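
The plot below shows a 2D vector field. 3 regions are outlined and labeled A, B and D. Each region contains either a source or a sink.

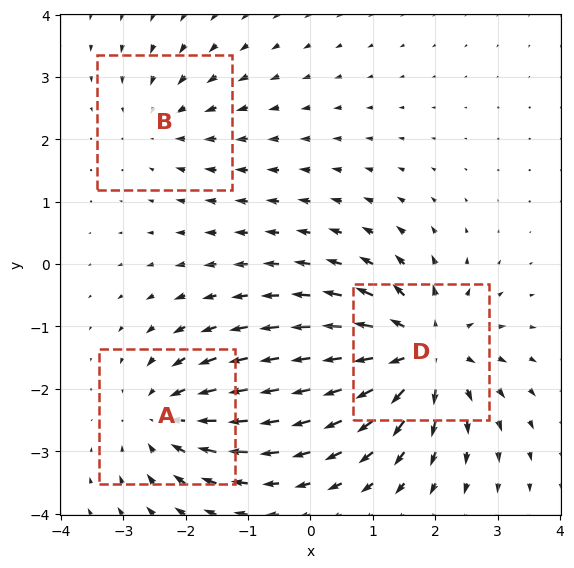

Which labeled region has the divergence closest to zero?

B

Divergence at each region's feature centre — A: about -4, B: about -2, D: about +5. Region B is closest to zero.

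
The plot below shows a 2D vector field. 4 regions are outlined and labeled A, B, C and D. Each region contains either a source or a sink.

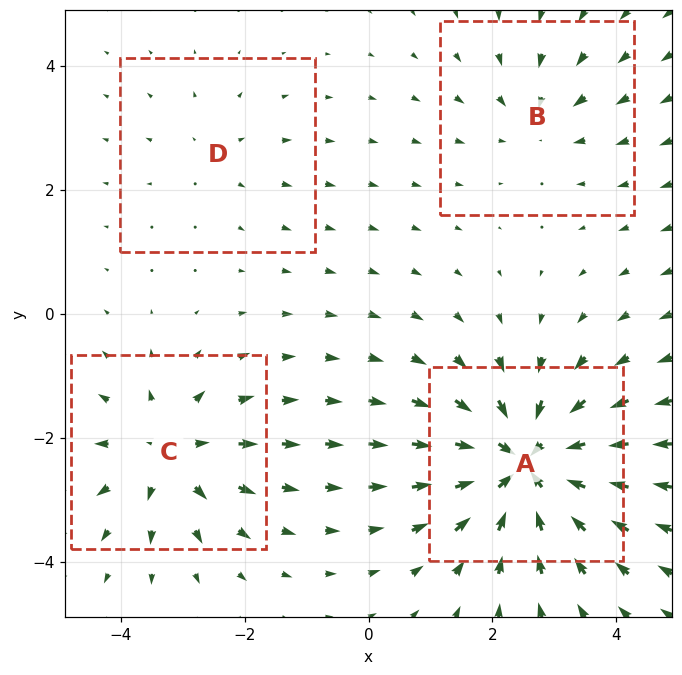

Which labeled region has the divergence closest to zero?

D

Divergence at each region's feature centre — A: about -8, B: about -3, C: about +5, D: about +2. Region D is closest to zero.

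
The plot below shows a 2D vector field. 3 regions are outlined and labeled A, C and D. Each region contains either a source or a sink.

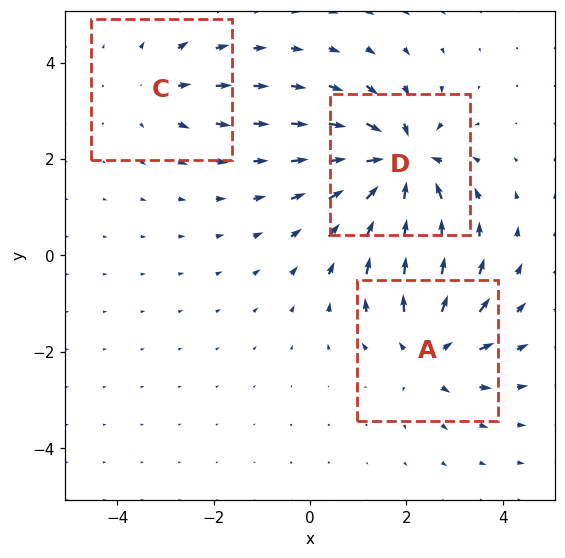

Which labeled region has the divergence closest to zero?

C

Divergence at each region's feature centre — A: about +4, C: about +2, D: about -6. Region C is closest to zero.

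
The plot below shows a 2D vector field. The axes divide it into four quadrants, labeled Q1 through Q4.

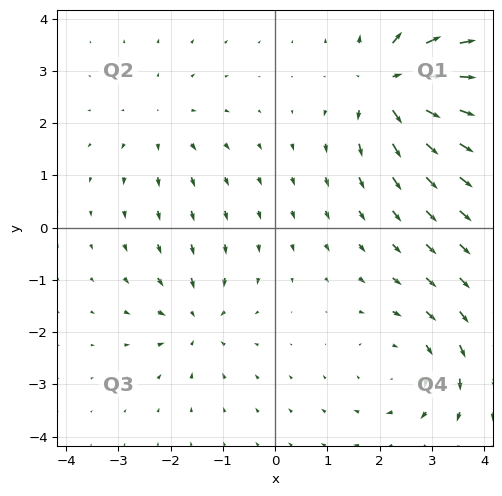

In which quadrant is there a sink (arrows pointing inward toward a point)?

The sink sits at approximately (-1.5, -1.8), which lies in quadrant Q3. The divergence there is about -4, negative as expected for a sink.

Q3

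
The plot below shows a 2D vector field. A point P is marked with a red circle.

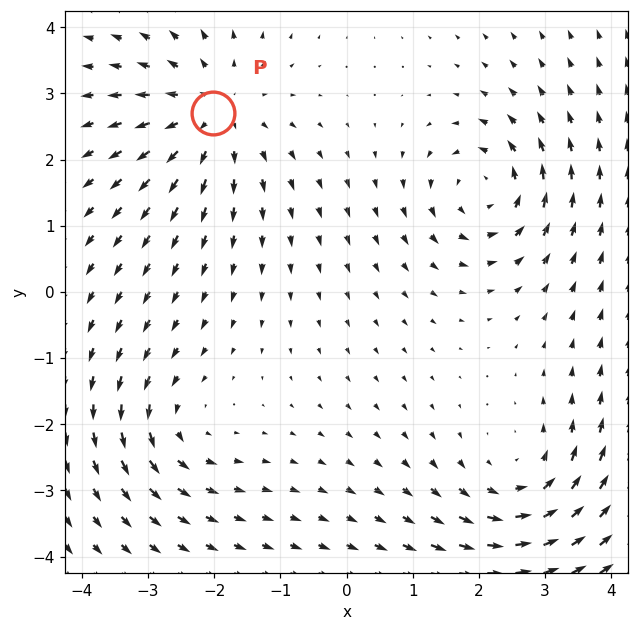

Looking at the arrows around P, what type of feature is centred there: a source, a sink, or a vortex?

At P (-2.0, 2.7) the arrows spread outward. Divergence about +4, curl ≈0 — positive divergence with near-zero curl is a source.

source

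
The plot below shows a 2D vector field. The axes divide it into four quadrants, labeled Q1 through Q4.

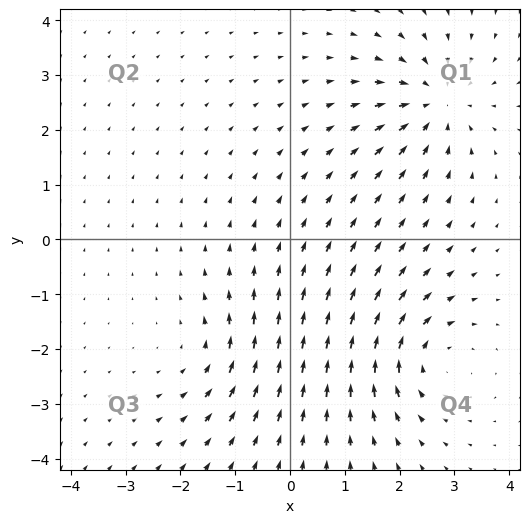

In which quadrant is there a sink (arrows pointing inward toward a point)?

The sink sits at approximately (2.7, 2.5), which lies in quadrant Q1. The divergence there is about -5, negative as expected for a sink.

Q1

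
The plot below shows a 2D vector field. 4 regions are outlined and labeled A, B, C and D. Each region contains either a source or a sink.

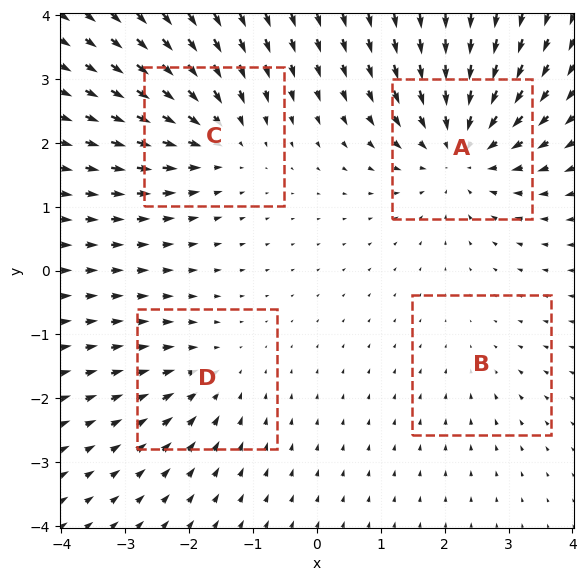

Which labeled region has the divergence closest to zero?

B

Divergence at each region's feature centre — A: about -6, B: about -2, C: about -5, D: about -3. Region B is closest to zero.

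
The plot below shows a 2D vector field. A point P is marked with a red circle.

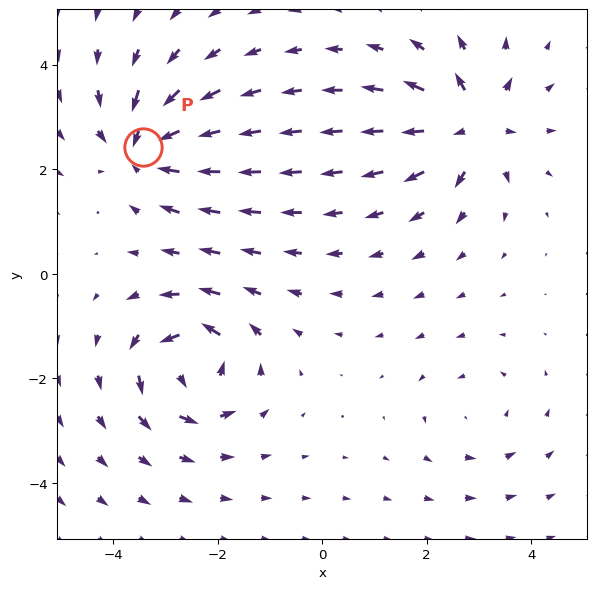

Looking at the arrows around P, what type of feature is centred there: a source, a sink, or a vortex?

At P (-3.4, 2.4) the arrows converge inward. Divergence about -5, curl ≈0 — negative divergence with near-zero curl is a sink.

sink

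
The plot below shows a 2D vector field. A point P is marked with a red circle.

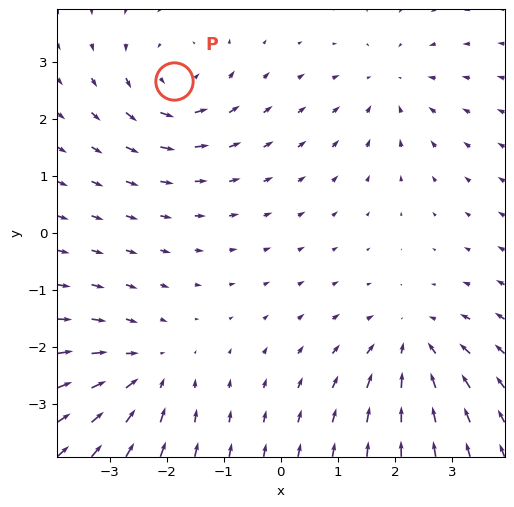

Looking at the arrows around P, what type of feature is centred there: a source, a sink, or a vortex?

vortex

At P (-1.9, 2.7) the arrows circulate counterclockwise. Divergence ≈0, curl about +5 — near-zero divergence with nonzero curl is a vortex.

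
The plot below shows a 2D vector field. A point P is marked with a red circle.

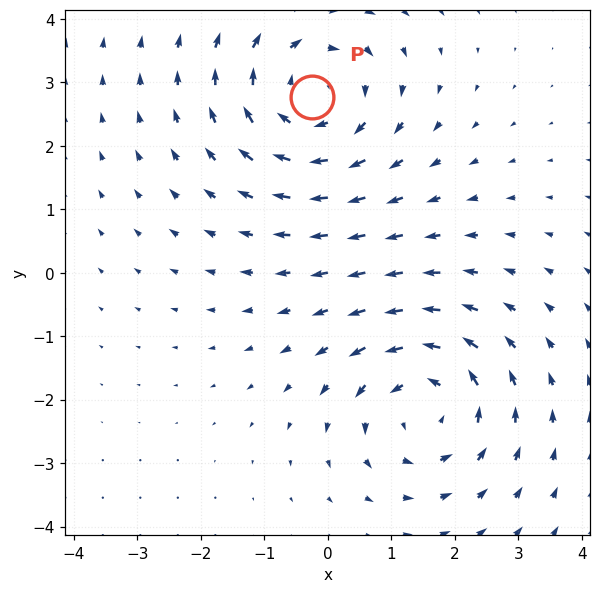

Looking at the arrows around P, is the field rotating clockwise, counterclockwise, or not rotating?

clockwise

Near P at (-0.3, 2.8) the arrows circulate clockwise. The curl (z-component) there is about -3; negative curl means clockwise rotation.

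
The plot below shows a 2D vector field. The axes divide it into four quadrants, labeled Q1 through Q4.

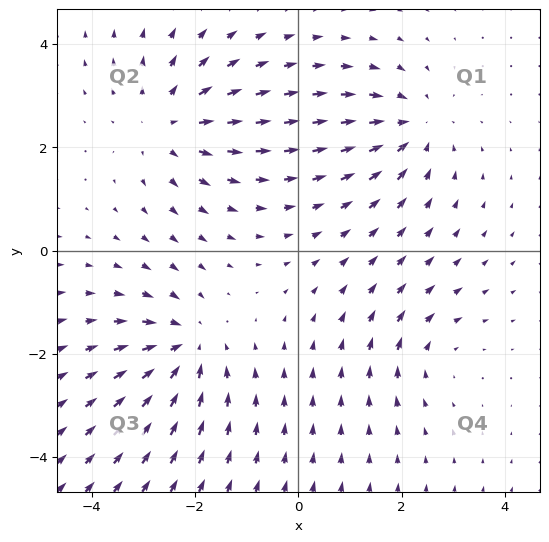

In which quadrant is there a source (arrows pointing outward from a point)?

Q2

The source sits at approximately (-2.5, 2.5), which lies in quadrant Q2. The divergence there is about +4, positive as expected for a source.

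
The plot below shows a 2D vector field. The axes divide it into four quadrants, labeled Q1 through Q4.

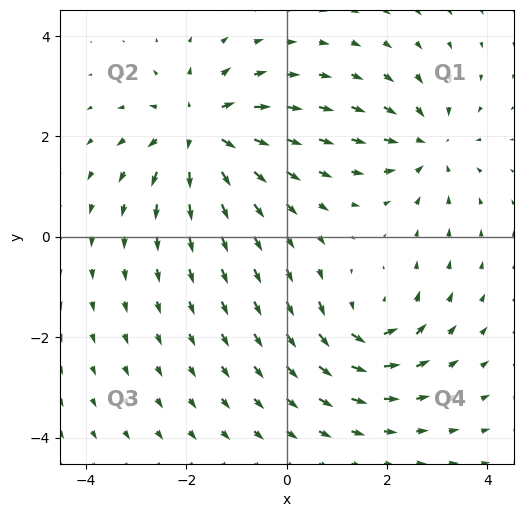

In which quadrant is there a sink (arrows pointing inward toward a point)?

Q1

The sink sits at approximately (2.8, 1.8), which lies in quadrant Q1. The divergence there is about -4, negative as expected for a sink.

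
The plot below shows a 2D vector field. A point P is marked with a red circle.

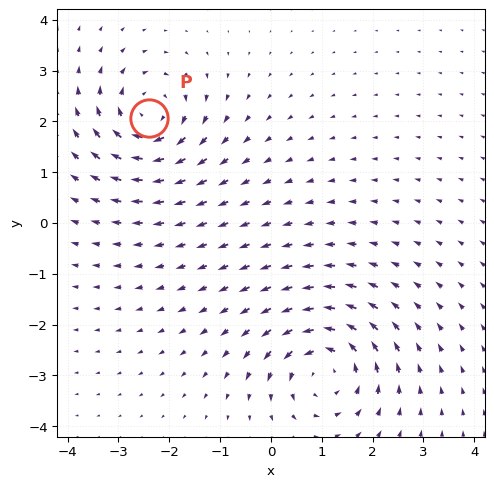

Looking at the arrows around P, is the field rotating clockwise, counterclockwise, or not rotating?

clockwise

Near P at (-2.4, 2.1) the arrows circulate clockwise. The curl (z-component) there is about -6; negative curl means clockwise rotation.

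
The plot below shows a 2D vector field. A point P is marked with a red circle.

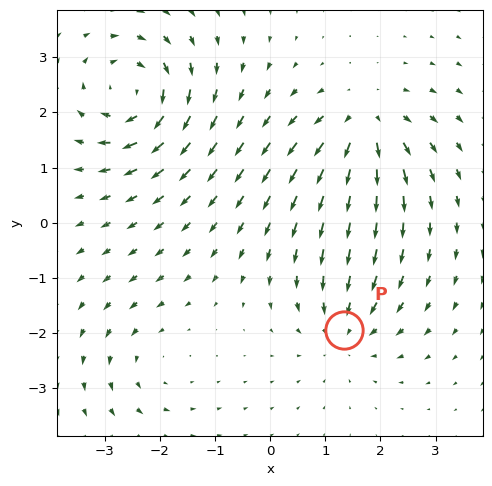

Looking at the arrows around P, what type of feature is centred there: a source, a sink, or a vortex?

At P (1.3, -2.0) the arrows converge inward. Divergence about -4, curl ≈0 — negative divergence with near-zero curl is a sink.

sink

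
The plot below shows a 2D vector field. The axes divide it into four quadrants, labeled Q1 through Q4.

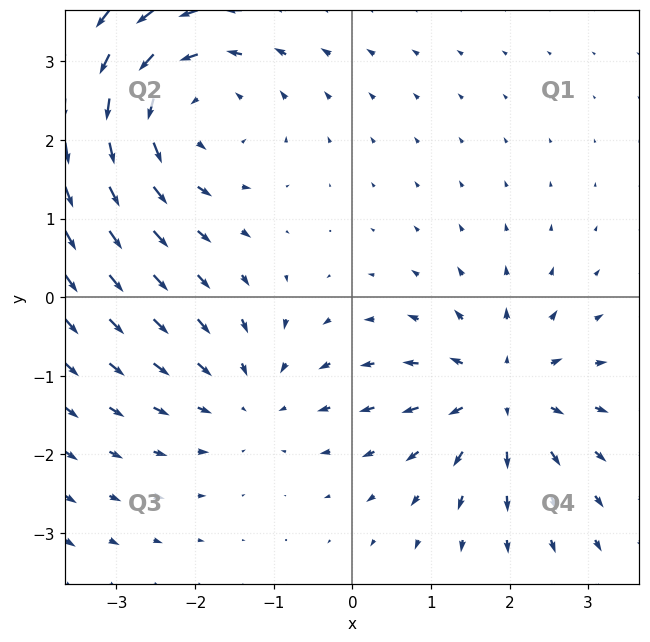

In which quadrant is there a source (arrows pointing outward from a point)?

Q4

The source sits at approximately (1.9, -1.2), which lies in quadrant Q4. The divergence there is about +5, positive as expected for a source.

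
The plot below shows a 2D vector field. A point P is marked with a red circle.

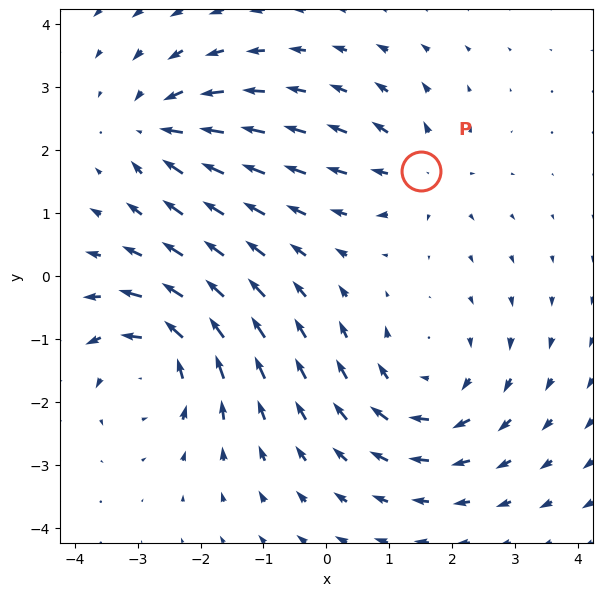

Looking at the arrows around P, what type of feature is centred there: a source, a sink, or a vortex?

source

At P (1.5, 1.7) the arrows spread outward. Divergence about +4, curl ≈0 — positive divergence with near-zero curl is a source.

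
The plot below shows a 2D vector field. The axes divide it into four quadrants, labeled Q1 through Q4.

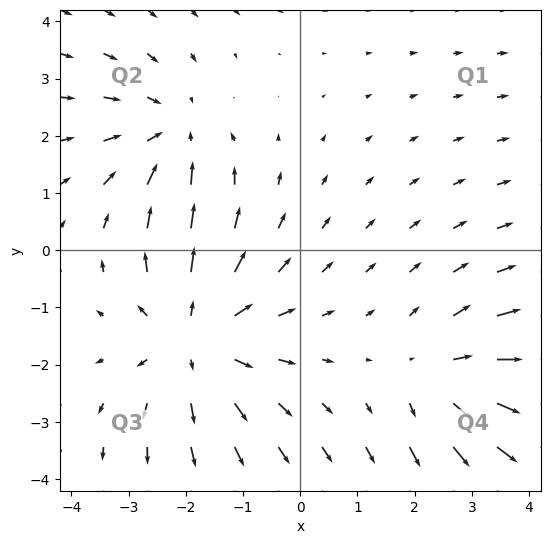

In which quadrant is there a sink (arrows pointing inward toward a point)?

The sink sits at approximately (-2.3, 2.0), which lies in quadrant Q2. The divergence there is about -3, negative as expected for a sink.

Q2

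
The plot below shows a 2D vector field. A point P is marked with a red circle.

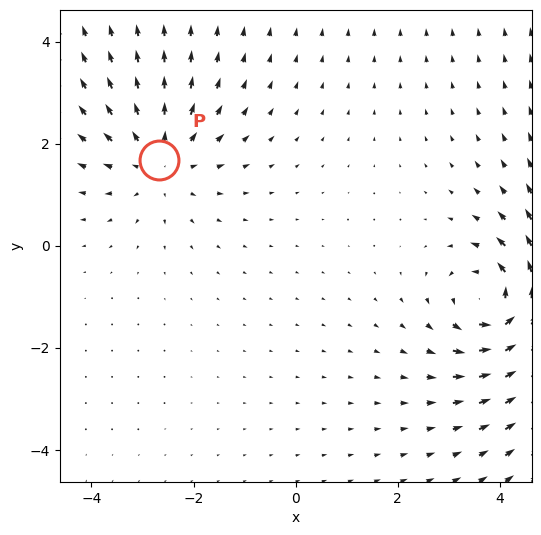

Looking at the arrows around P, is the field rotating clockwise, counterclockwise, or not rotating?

Near P at (-2.7, 1.7) the arrows show no circulation. The curl there is ≈0.

not rotating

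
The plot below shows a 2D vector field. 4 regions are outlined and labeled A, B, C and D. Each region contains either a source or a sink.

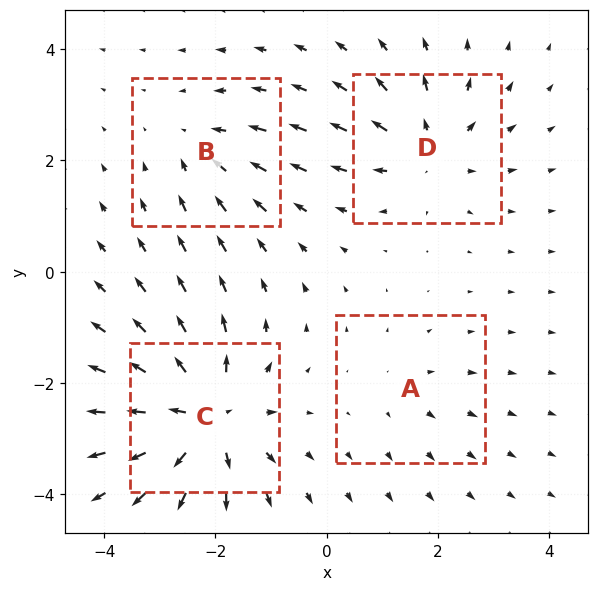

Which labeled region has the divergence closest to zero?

A

Divergence at each region's feature centre — A: about +2, B: about -3, C: about +7, D: about +5. Region A is closest to zero.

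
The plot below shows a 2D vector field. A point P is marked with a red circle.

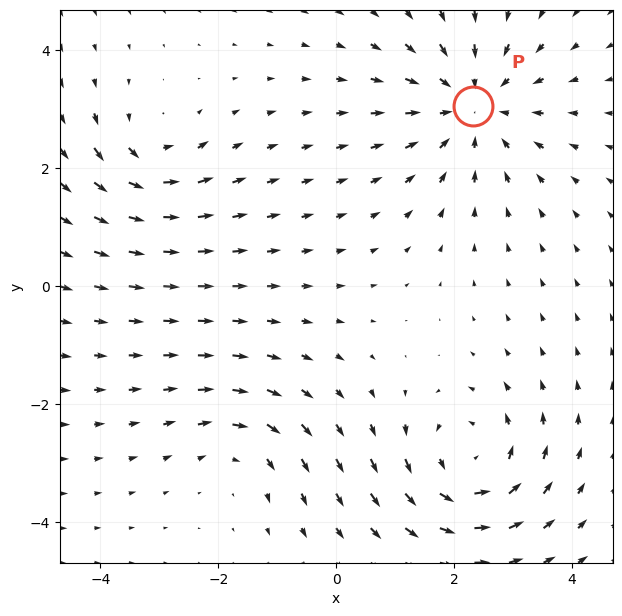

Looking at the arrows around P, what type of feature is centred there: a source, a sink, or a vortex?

sink

At P (2.3, 3.1) the arrows converge inward. Divergence about -4, curl ≈0 — negative divergence with near-zero curl is a sink.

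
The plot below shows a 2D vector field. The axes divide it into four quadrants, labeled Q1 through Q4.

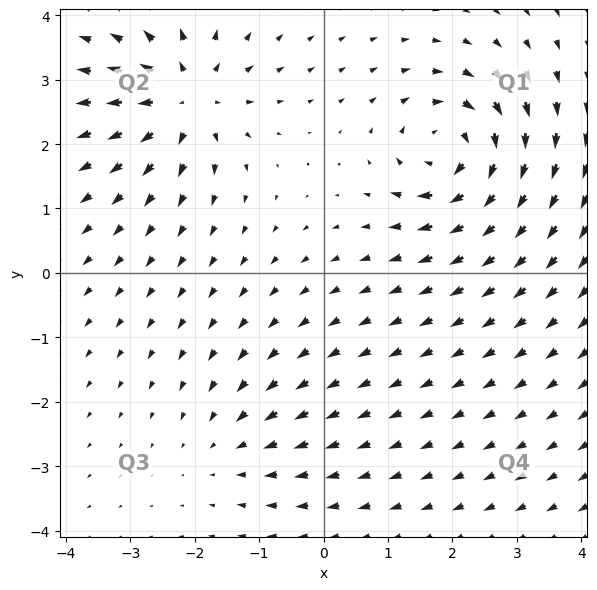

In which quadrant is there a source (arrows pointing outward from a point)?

Q2

The source sits at approximately (-2.1, 2.7), which lies in quadrant Q2. The divergence there is about +6, positive as expected for a source.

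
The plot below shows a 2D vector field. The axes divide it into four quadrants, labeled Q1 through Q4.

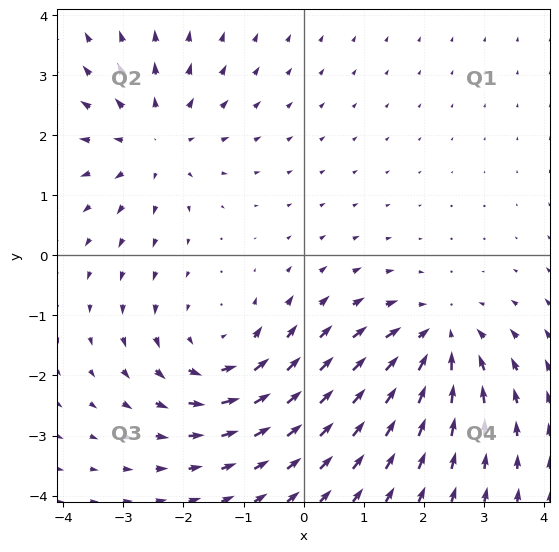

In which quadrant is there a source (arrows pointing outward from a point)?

The source sits at approximately (-2.5, 1.9), which lies in quadrant Q2. The divergence there is about +3, positive as expected for a source.

Q2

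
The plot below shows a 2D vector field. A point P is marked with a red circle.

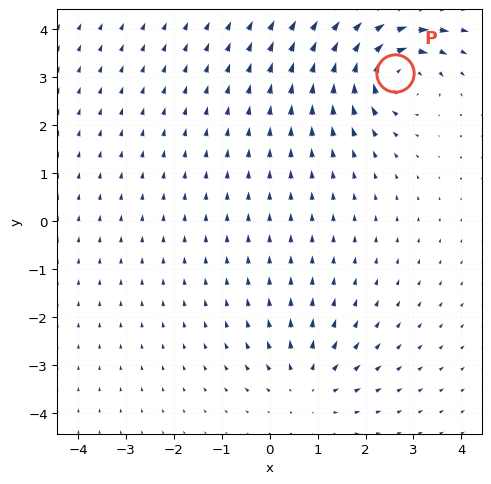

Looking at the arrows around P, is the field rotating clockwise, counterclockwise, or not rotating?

Near P at (2.6, 3.1) the arrows circulate clockwise. The curl (z-component) there is about -5; negative curl means clockwise rotation.

clockwise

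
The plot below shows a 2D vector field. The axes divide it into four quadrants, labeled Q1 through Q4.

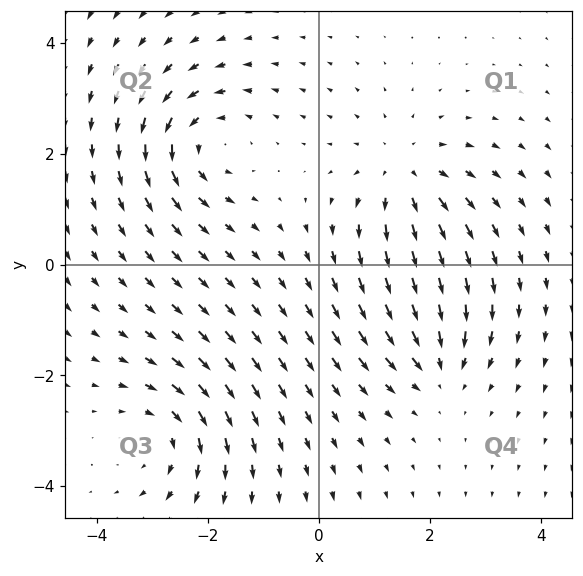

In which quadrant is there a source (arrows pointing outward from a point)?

Q1

The source sits at approximately (1.5, 1.6), which lies in quadrant Q1. The divergence there is about +4, positive as expected for a source.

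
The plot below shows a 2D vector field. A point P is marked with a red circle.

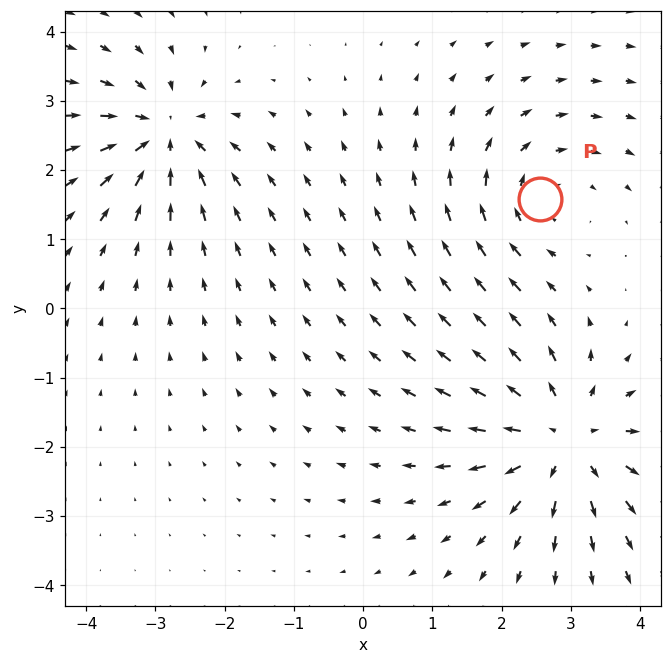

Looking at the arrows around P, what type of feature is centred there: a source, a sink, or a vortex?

vortex

At P (2.6, 1.6) the arrows circulate clockwise. Divergence ≈0, curl about -3 — near-zero divergence with nonzero curl is a vortex.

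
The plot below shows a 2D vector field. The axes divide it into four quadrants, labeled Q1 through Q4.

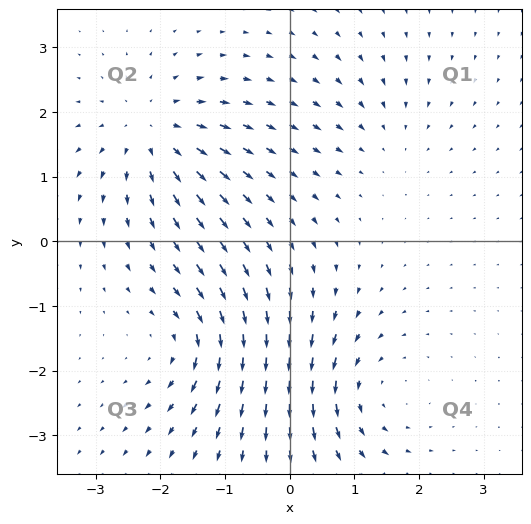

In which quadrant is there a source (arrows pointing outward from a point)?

The source sits at approximately (-2.1, 1.7), which lies in quadrant Q2. The divergence there is about +5, positive as expected for a source.

Q2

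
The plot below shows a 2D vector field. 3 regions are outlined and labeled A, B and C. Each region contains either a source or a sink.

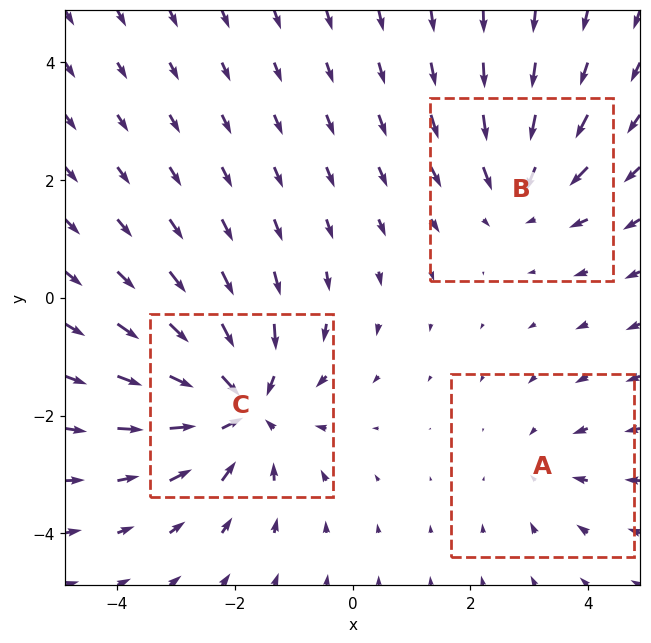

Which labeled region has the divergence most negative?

C

Divergence at each region's feature centre — A: about -2, B: about -3, C: about -5. Region C is most negative.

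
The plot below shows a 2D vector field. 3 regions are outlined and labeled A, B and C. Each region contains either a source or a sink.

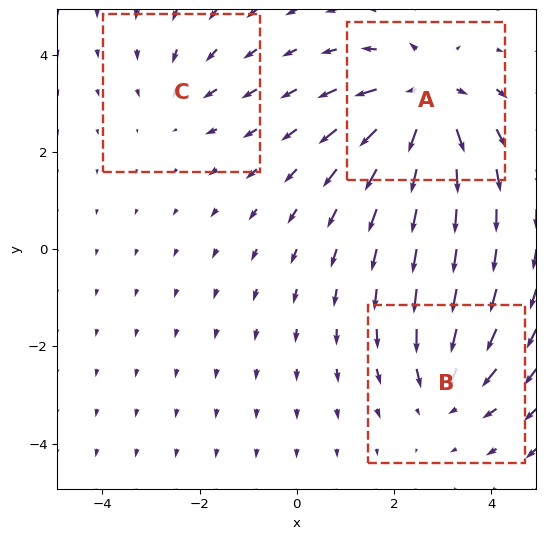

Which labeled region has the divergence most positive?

Divergence at each region's feature centre — A: about +5, B: about -3, C: about -2. Region A is most positive.

A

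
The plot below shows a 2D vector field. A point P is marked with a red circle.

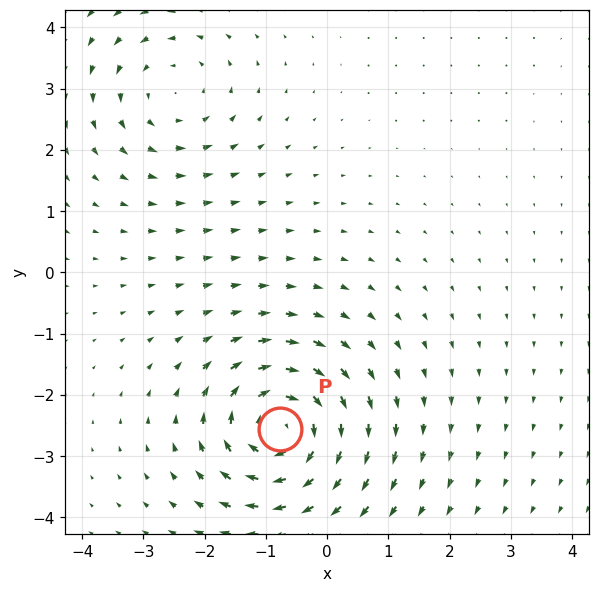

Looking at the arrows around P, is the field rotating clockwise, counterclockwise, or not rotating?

Near P at (-0.8, -2.6) the arrows circulate clockwise. The curl (z-component) there is about -7; negative curl means clockwise rotation.

clockwise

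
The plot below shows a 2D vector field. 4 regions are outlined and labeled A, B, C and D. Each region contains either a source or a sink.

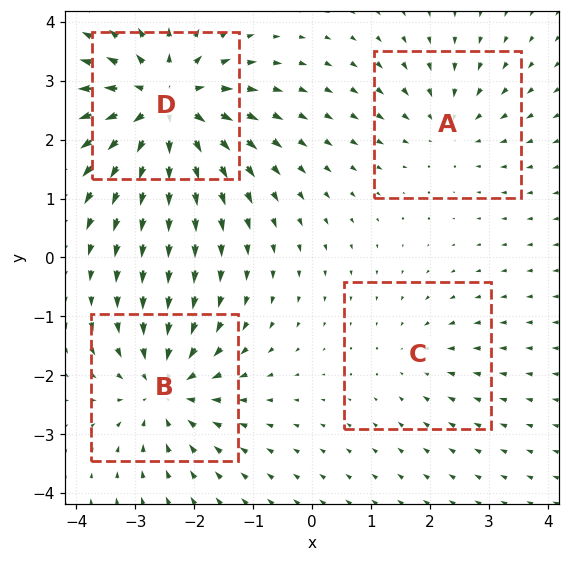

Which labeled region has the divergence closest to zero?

C

Divergence at each region's feature centre — A: about -3, B: about -6, C: about -2, D: about +8. Region C is closest to zero.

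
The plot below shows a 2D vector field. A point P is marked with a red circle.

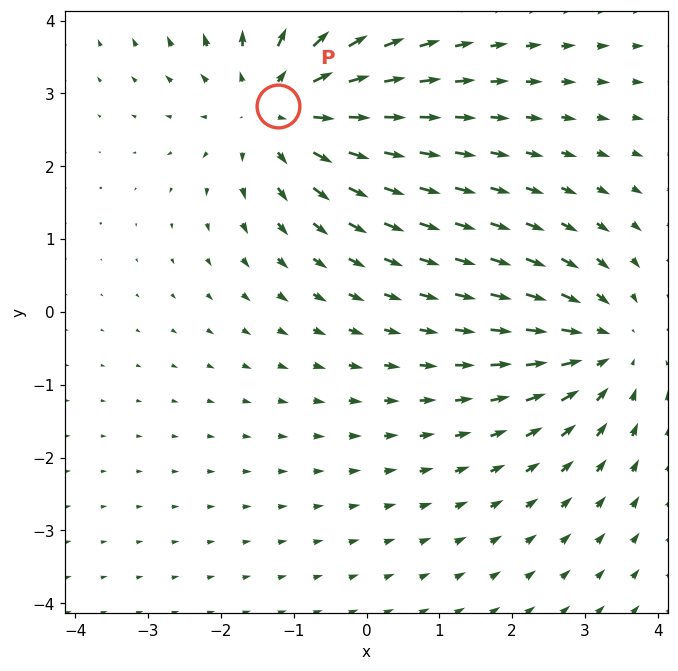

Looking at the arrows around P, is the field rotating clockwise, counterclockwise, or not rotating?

Near P at (-1.2, 2.8) the arrows show no circulation. The curl there is ≈0.

not rotating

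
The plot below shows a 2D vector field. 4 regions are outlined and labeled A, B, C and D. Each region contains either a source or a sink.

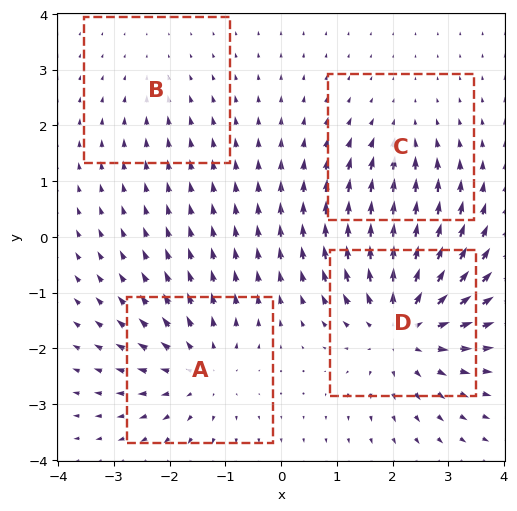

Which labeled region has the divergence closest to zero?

B

Divergence at each region's feature centre — A: about +4, B: about -2, C: about -3, D: about +6. Region B is closest to zero.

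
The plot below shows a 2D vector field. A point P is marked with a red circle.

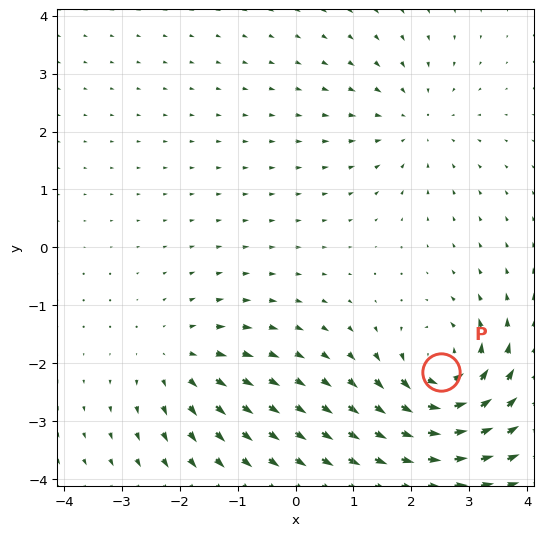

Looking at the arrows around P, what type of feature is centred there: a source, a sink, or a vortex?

vortex

At P (2.5, -2.2) the arrows circulate counterclockwise. Divergence ≈0, curl about +5 — near-zero divergence with nonzero curl is a vortex.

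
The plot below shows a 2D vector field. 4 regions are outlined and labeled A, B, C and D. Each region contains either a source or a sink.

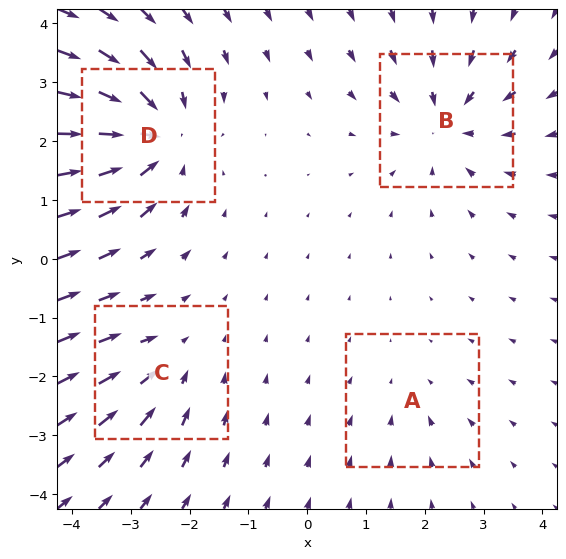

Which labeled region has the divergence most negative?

D

Divergence at each region's feature centre — A: about -2, B: about -5, C: about -3, D: about -6. Region D is most negative.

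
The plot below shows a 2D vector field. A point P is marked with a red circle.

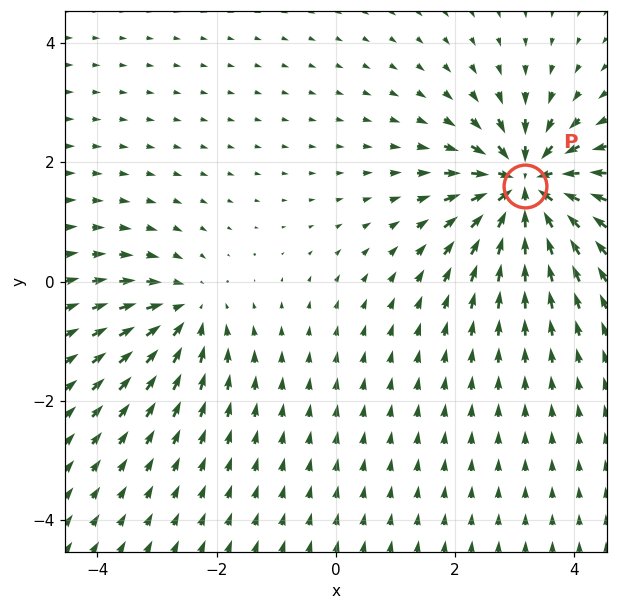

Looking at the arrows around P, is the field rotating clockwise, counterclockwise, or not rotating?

not rotating

Near P at (3.2, 1.6) the arrows show no circulation. The curl there is ≈0.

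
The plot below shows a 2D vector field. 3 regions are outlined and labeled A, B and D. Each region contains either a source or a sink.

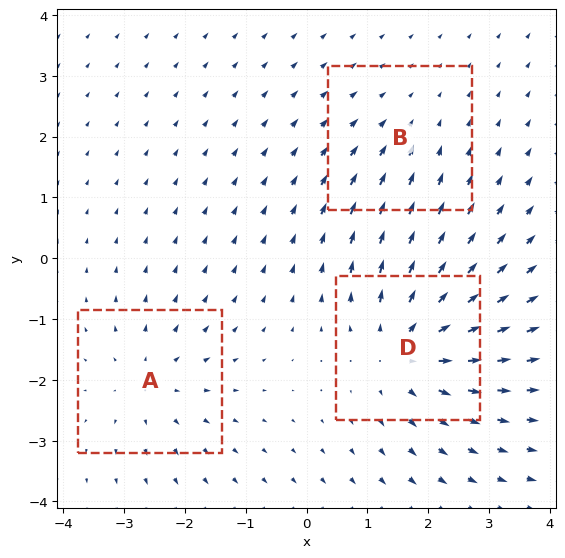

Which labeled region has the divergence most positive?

Divergence at each region's feature centre — A: about +3, B: about -2, D: about +5. Region D is most positive.

D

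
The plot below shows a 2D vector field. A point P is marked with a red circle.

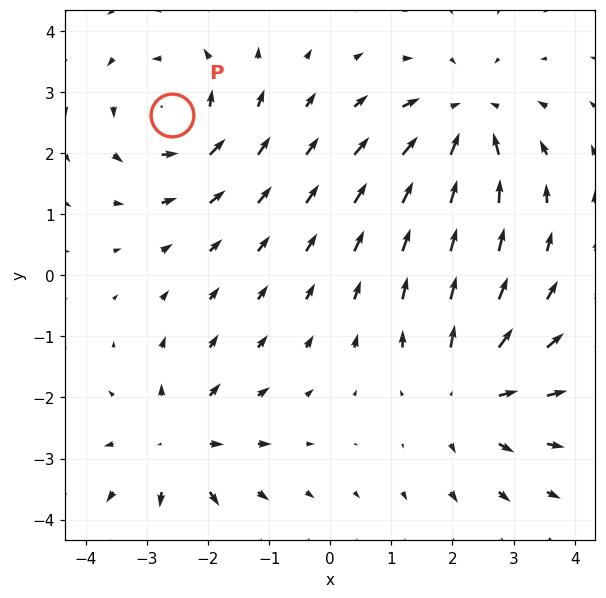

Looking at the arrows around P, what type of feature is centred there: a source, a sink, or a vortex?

At P (-2.6, 2.6) the arrows circulate counterclockwise. Divergence ≈0, curl about +5 — near-zero divergence with nonzero curl is a vortex.

vortex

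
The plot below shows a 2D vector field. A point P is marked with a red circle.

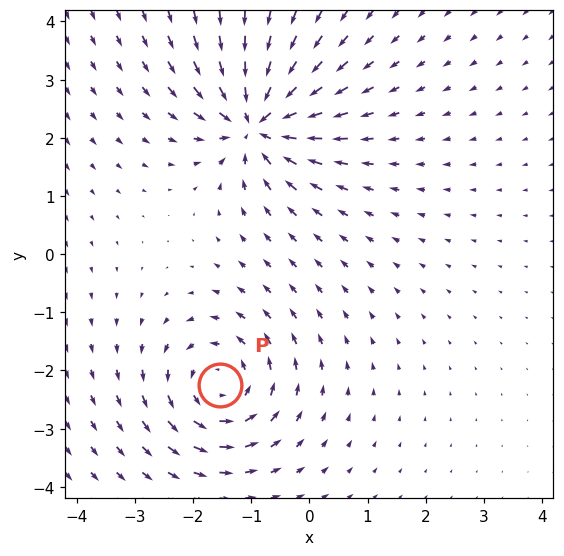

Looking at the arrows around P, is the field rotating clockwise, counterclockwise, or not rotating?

Near P at (-1.5, -2.3) the arrows circulate counterclockwise. The curl (z-component) there is about +5; positive curl means counterclockwise rotation.

counterclockwise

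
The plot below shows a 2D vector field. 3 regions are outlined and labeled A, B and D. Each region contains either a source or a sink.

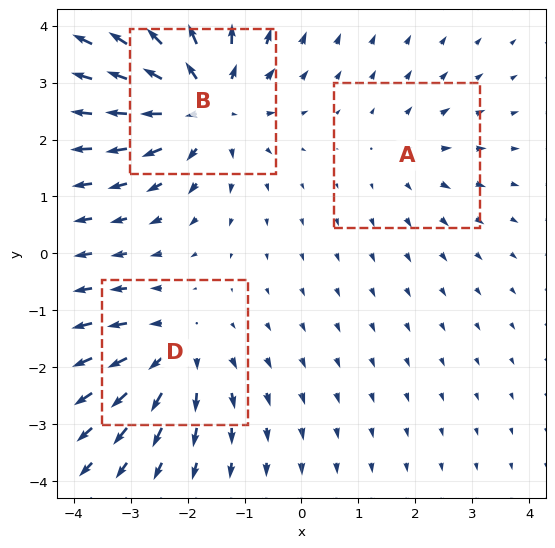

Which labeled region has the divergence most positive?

Divergence at each region's feature centre — A: about +2, B: about +5, D: about +3. Region B is most positive.

B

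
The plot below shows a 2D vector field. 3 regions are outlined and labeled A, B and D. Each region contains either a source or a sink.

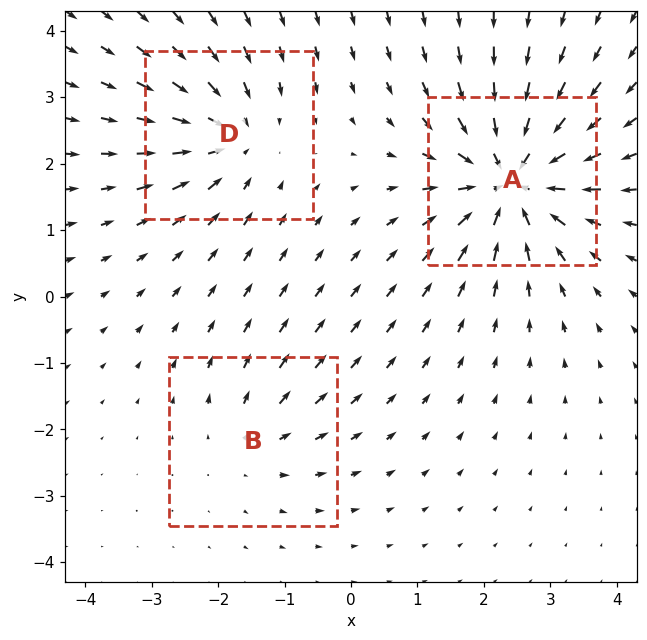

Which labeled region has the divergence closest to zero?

Divergence at each region's feature centre — A: about -6, B: about +2, D: about -3. Region B is closest to zero.

B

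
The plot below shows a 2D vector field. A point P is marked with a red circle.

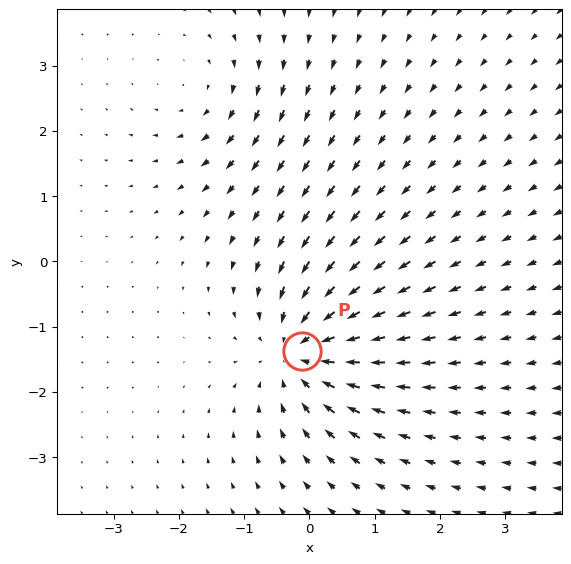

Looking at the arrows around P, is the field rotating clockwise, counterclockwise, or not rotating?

not rotating

Near P at (-0.1, -1.4) the arrows show no circulation. The curl there is ≈0.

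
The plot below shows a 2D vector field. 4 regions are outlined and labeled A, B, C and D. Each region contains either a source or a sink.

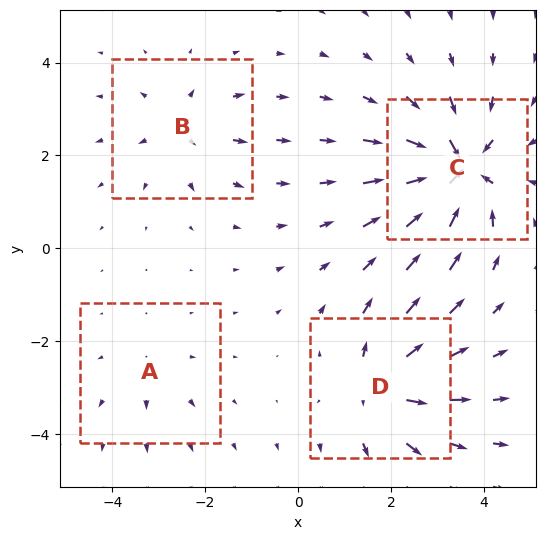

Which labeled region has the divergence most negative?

Divergence at each region's feature centre — A: about +2, B: about +4, C: about -9, D: about +6. Region C is most negative.

C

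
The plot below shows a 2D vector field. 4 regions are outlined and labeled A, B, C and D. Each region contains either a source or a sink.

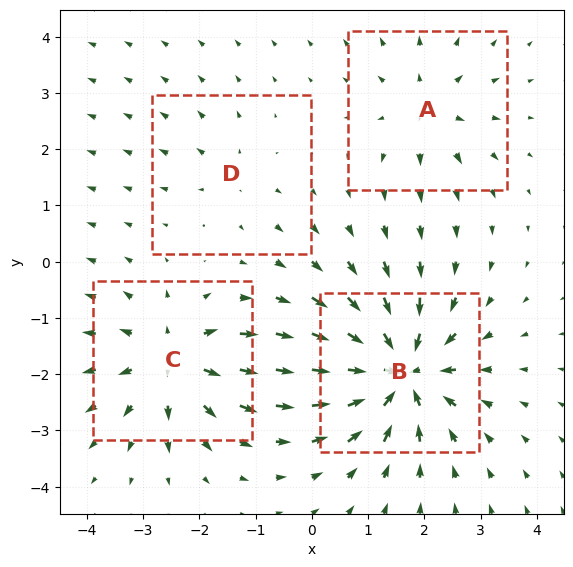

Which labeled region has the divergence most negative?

Divergence at each region's feature centre — A: about +4, B: about -9, C: about +6, D: about +3. Region B is most negative.

B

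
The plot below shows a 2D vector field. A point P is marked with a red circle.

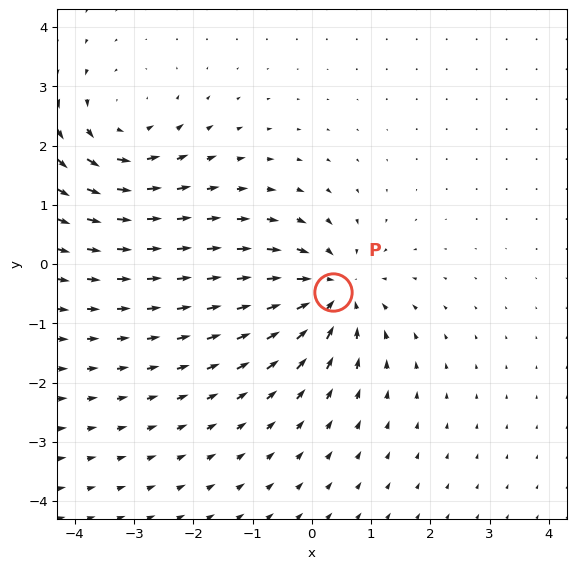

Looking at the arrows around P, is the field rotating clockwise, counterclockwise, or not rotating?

not rotating

Near P at (0.4, -0.5) the arrows show no circulation. The curl there is ≈0.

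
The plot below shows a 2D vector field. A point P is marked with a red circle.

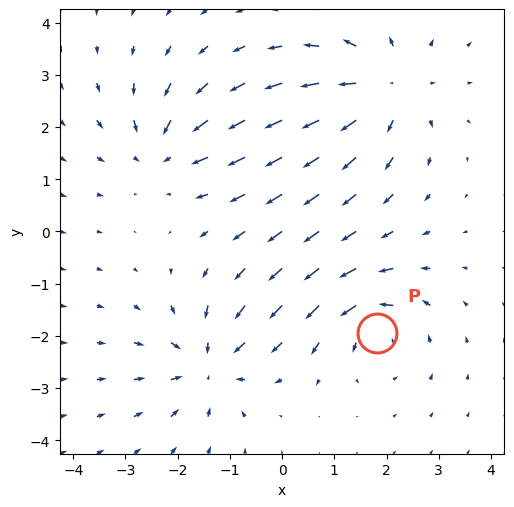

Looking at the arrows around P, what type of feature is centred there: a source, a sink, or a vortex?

vortex

At P (1.8, -1.9) the arrows circulate counterclockwise. Divergence ≈0, curl about +4 — near-zero divergence with nonzero curl is a vortex.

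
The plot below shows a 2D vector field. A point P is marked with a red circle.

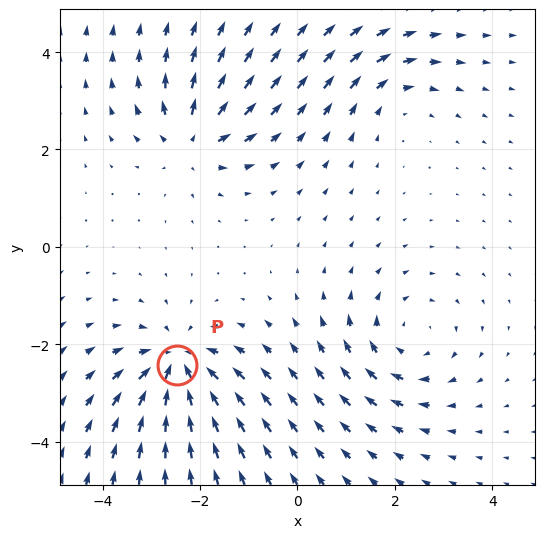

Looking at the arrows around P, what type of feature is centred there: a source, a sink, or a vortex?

At P (-2.5, -2.4) the arrows converge inward. Divergence about -5, curl ≈0 — negative divergence with near-zero curl is a sink.

sink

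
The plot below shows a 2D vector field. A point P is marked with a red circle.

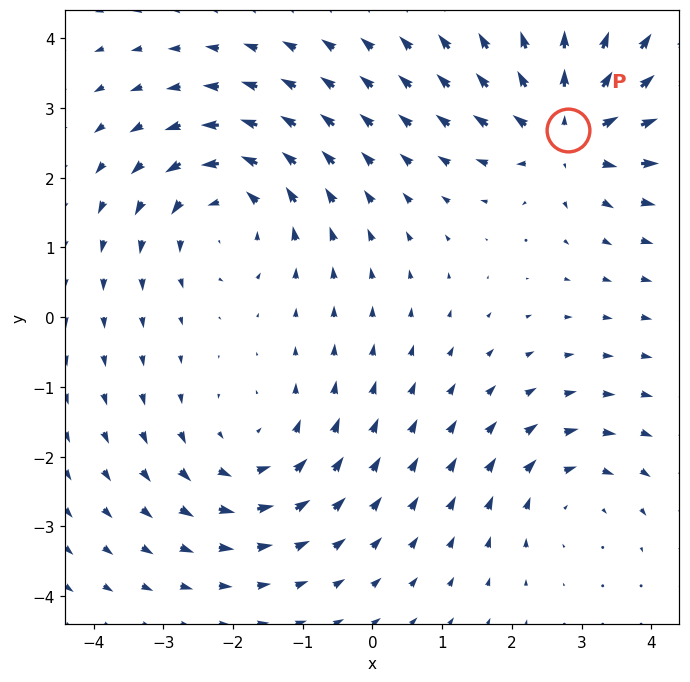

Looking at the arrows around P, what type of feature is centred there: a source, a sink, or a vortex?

At P (2.8, 2.7) the arrows spread outward. Divergence about +5, curl ≈0 — positive divergence with near-zero curl is a source.

source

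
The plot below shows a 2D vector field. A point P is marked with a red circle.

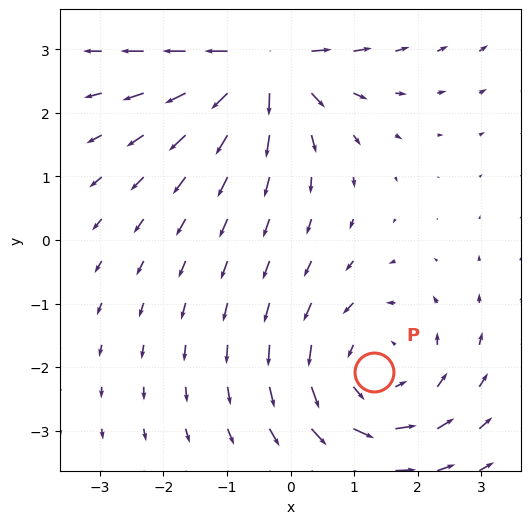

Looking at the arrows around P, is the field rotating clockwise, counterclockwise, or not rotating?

Near P at (1.3, -2.1) the arrows circulate counterclockwise. The curl (z-component) there is about +3; positive curl means counterclockwise rotation.

counterclockwise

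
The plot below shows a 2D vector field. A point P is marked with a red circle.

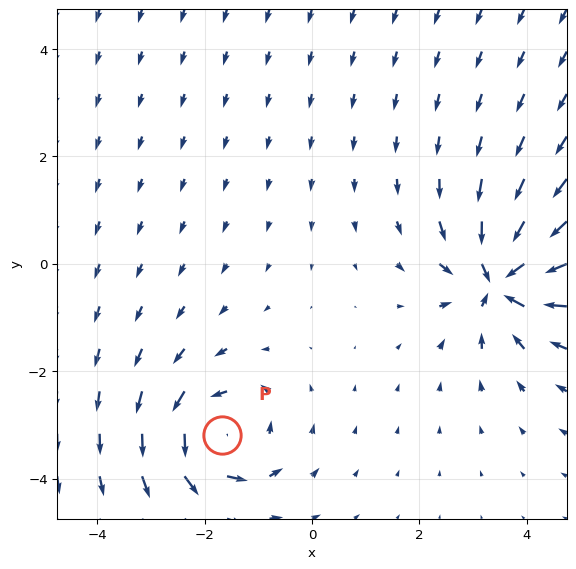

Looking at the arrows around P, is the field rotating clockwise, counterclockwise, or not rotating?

counterclockwise

Near P at (-1.7, -3.2) the arrows circulate counterclockwise. The curl (z-component) there is about +5; positive curl means counterclockwise rotation.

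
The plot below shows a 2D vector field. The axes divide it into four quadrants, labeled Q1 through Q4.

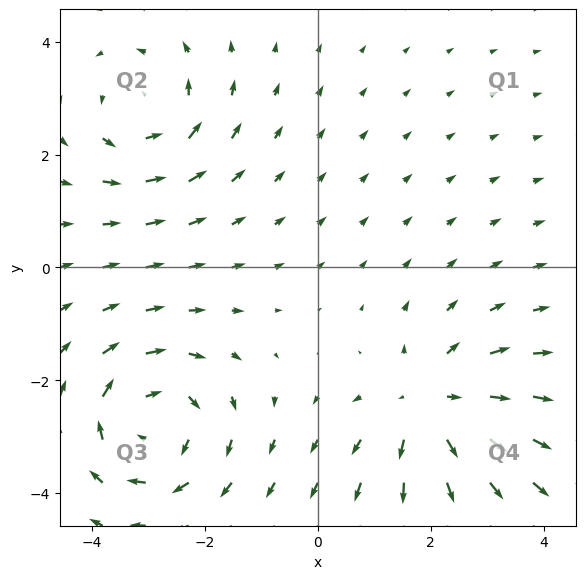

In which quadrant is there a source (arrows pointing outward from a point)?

The source sits at approximately (2.0, -2.4), which lies in quadrant Q4. The divergence there is about +4, positive as expected for a source.

Q4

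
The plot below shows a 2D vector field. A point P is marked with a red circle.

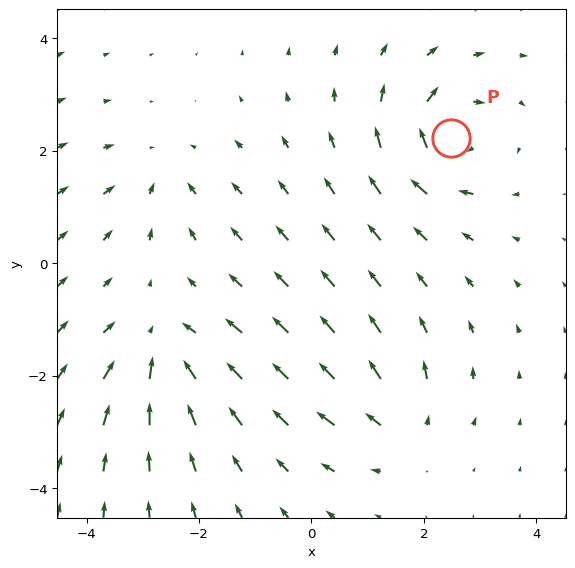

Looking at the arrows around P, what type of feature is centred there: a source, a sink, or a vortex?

vortex

At P (2.5, 2.2) the arrows circulate clockwise. Divergence ≈0, curl about -6 — near-zero divergence with nonzero curl is a vortex.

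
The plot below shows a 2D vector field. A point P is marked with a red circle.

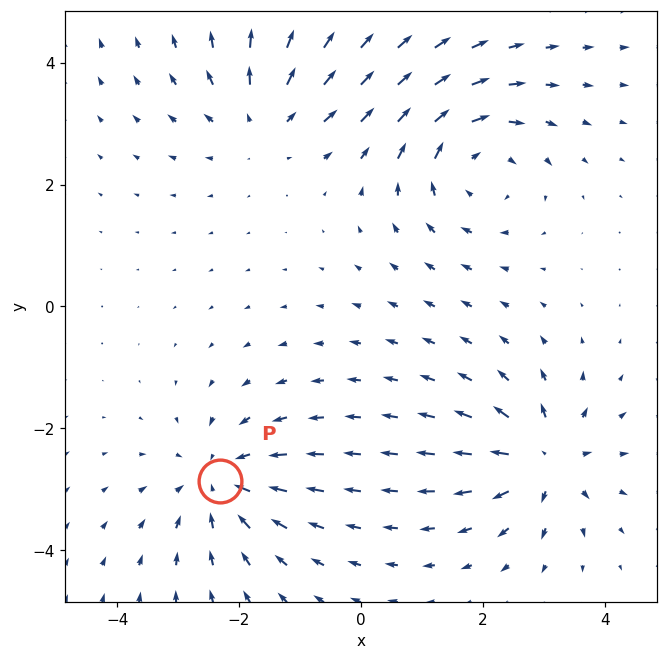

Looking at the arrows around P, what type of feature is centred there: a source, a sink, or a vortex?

At P (-2.3, -2.9) the arrows converge inward. Divergence about -5, curl ≈0 — negative divergence with near-zero curl is a sink.

sink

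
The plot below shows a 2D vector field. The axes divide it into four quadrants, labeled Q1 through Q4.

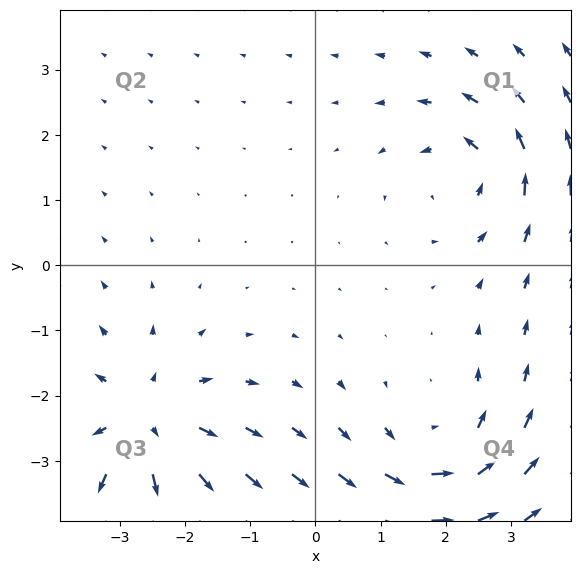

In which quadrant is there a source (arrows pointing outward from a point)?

Q3

The source sits at approximately (-2.6, -2.4), which lies in quadrant Q3. The divergence there is about +5, positive as expected for a source.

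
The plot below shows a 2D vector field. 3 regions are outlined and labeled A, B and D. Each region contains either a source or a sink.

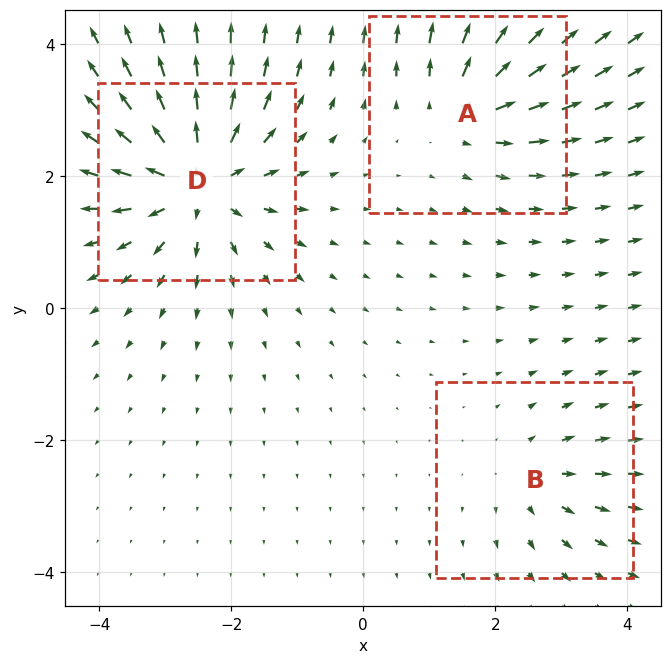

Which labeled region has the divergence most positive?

D

Divergence at each region's feature centre — A: about +4, B: about +3, D: about +6. Region D is most positive.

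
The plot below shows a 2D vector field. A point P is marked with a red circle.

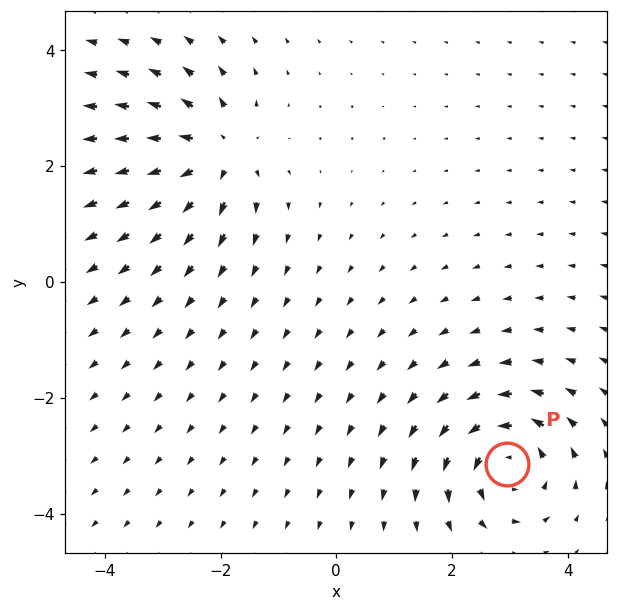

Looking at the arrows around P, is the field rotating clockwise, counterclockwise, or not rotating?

Near P at (3.0, -3.1) the arrows circulate counterclockwise. The curl (z-component) there is about +6; positive curl means counterclockwise rotation.

counterclockwise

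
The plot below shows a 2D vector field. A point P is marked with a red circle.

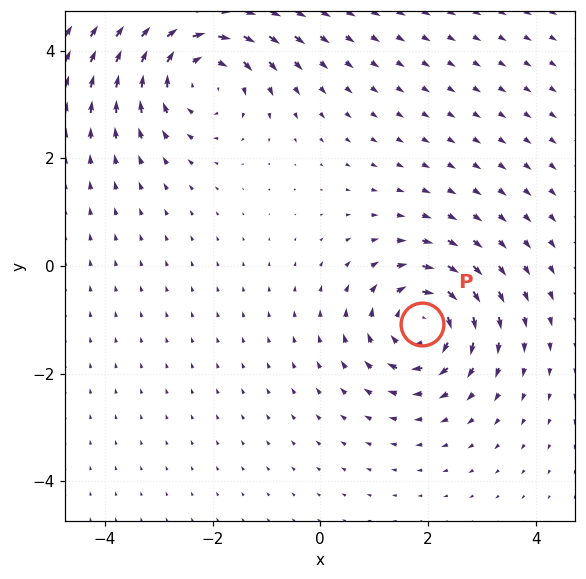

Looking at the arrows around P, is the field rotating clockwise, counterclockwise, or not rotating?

Near P at (1.9, -1.1) the arrows circulate clockwise. The curl (z-component) there is about -5; negative curl means clockwise rotation.

clockwise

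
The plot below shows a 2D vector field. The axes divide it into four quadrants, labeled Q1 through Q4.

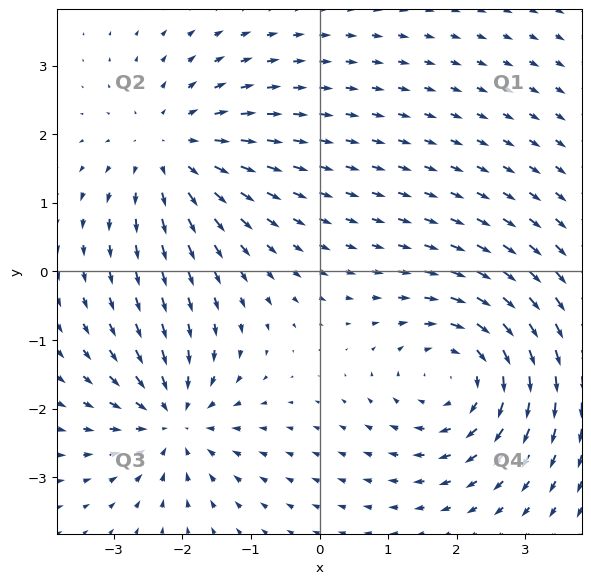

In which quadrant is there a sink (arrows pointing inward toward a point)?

The sink sits at approximately (-2.1, -2.2), which lies in quadrant Q3. The divergence there is about -4, negative as expected for a sink.

Q3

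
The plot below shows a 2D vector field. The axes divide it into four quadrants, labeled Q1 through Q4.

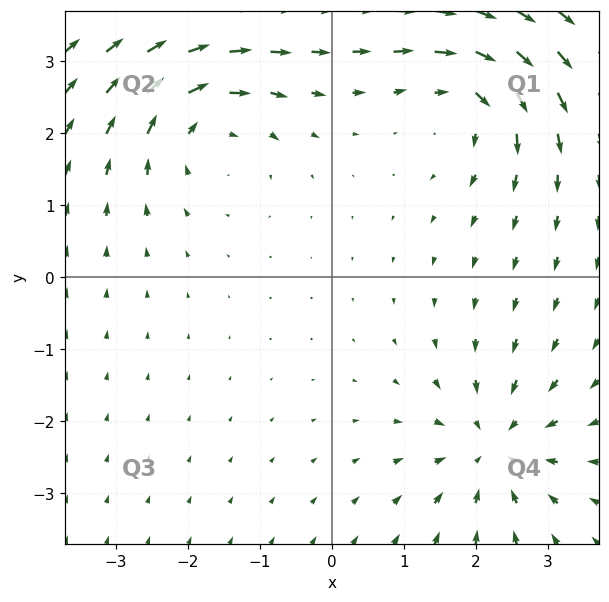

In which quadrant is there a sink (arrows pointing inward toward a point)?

The sink sits at approximately (2.3, -2.4), which lies in quadrant Q4. The divergence there is about -5, negative as expected for a sink.

Q4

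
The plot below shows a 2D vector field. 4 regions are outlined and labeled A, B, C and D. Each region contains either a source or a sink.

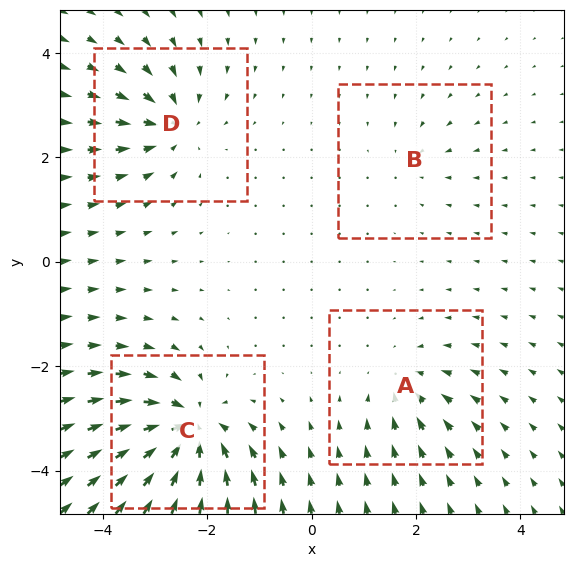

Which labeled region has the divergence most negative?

Divergence at each region's feature centre — A: about -4, B: about -2, C: about -9, D: about -6. Region C is most negative.

C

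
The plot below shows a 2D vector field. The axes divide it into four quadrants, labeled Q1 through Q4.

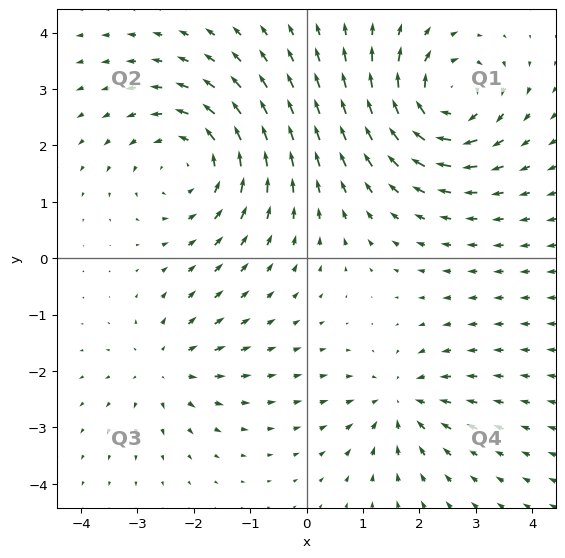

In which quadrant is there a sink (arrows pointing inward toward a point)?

Q4

The sink sits at approximately (1.6, -2.6), which lies in quadrant Q4. The divergence there is about -4, negative as expected for a sink.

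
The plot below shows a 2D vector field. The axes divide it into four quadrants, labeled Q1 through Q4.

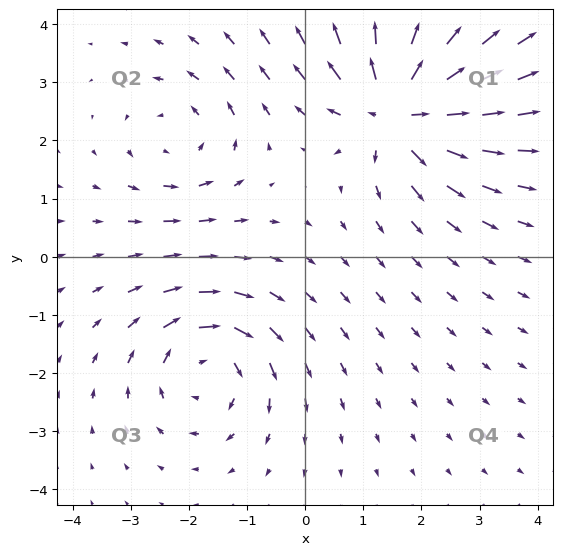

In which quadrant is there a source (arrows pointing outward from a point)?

The source sits at approximately (1.6, 2.5), which lies in quadrant Q1. The divergence there is about +5, positive as expected for a source.

Q1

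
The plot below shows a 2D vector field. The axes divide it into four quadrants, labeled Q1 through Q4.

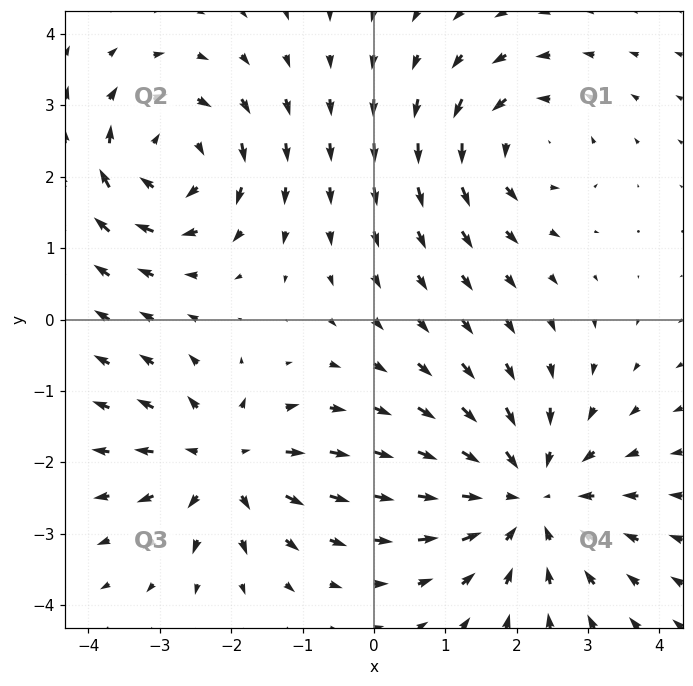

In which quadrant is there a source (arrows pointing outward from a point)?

Q3

The source sits at approximately (-2.1, -2.0), which lies in quadrant Q3. The divergence there is about +3, positive as expected for a source.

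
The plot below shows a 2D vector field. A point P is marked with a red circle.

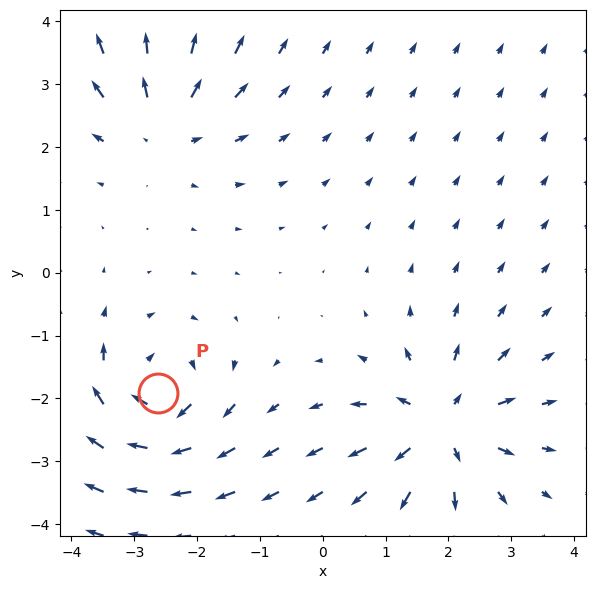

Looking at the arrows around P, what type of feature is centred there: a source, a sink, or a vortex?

vortex

At P (-2.6, -1.9) the arrows circulate clockwise. Divergence ≈0, curl about -6 — near-zero divergence with nonzero curl is a vortex.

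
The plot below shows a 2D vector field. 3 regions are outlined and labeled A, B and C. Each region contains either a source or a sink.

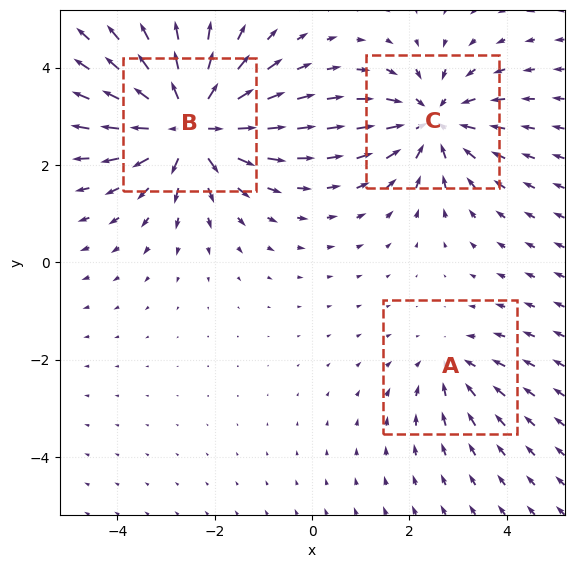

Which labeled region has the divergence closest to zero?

A

Divergence at each region's feature centre — A: about -2, B: about +5, C: about -4. Region A is closest to zero.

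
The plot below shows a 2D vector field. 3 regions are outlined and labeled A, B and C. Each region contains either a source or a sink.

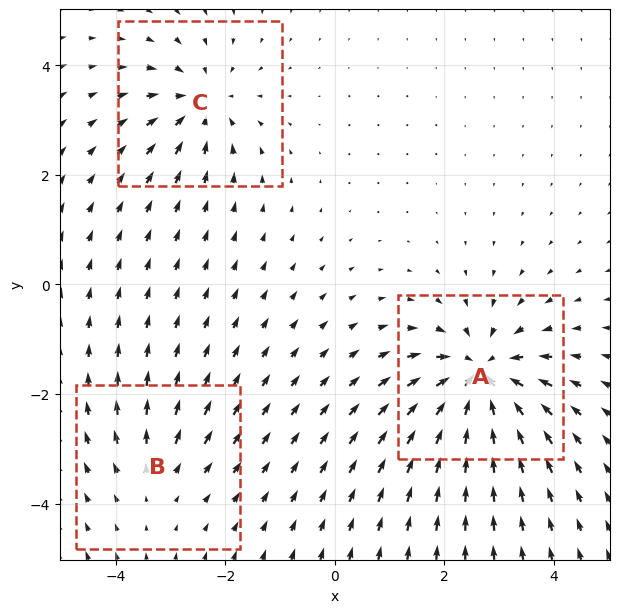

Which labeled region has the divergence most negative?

Divergence at each region's feature centre — A: about -6, B: about +2, C: about -4. Region A is most negative.

A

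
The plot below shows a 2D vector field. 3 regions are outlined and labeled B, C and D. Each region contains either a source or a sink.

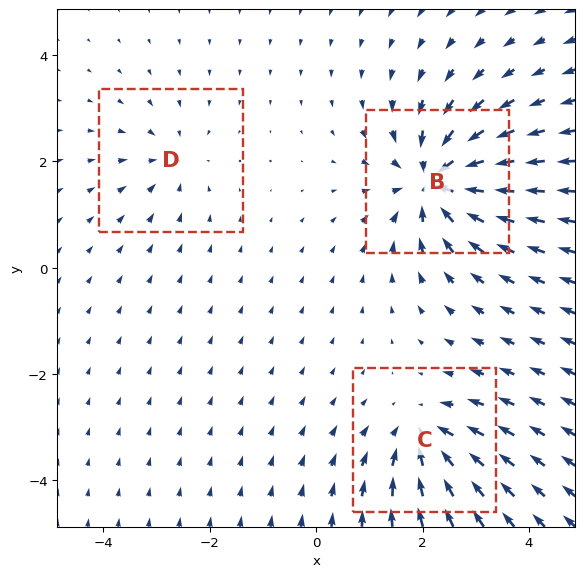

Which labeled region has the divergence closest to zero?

D

Divergence at each region's feature centre — B: about -6, C: about -4, D: about -3. Region D is closest to zero.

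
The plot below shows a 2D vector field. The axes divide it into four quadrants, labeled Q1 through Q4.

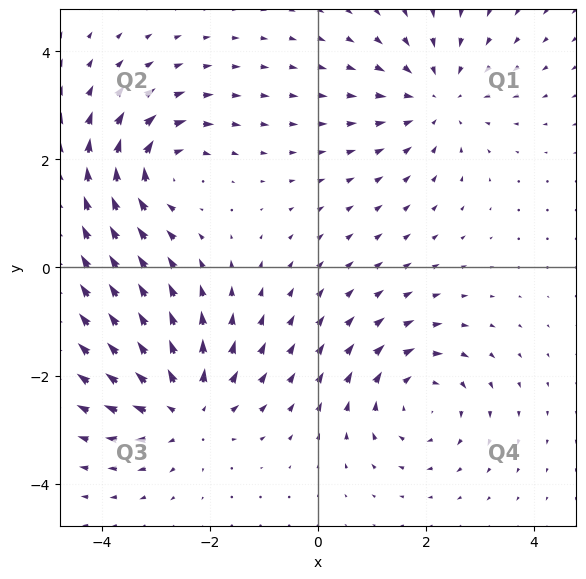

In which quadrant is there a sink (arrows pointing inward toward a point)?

Q1

The sink sits at approximately (2.2, 3.1), which lies in quadrant Q1. The divergence there is about -3, negative as expected for a sink.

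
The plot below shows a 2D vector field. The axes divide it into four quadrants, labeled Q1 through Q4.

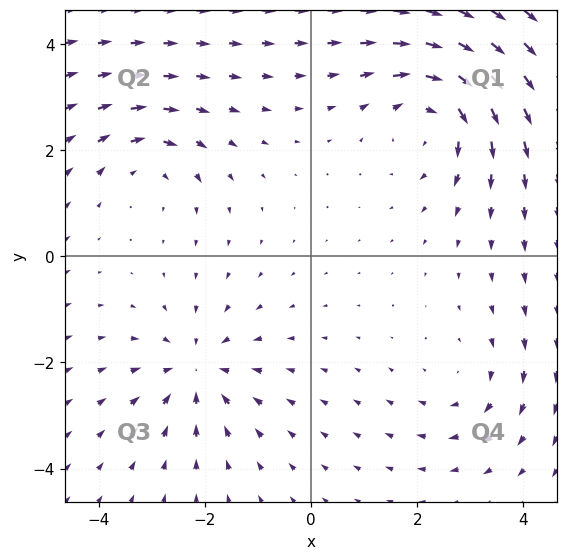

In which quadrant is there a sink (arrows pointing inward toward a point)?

The sink sits at approximately (-2.2, -2.1), which lies in quadrant Q3. The divergence there is about -4, negative as expected for a sink.

Q3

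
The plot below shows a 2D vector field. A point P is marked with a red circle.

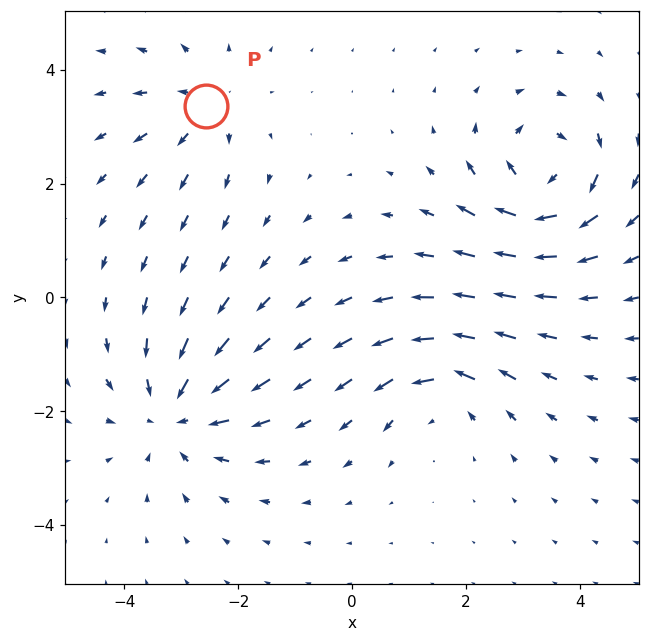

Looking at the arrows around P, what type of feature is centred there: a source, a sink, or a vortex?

source

At P (-2.6, 3.4) the arrows spread outward. Divergence about +3, curl ≈0 — positive divergence with near-zero curl is a source.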